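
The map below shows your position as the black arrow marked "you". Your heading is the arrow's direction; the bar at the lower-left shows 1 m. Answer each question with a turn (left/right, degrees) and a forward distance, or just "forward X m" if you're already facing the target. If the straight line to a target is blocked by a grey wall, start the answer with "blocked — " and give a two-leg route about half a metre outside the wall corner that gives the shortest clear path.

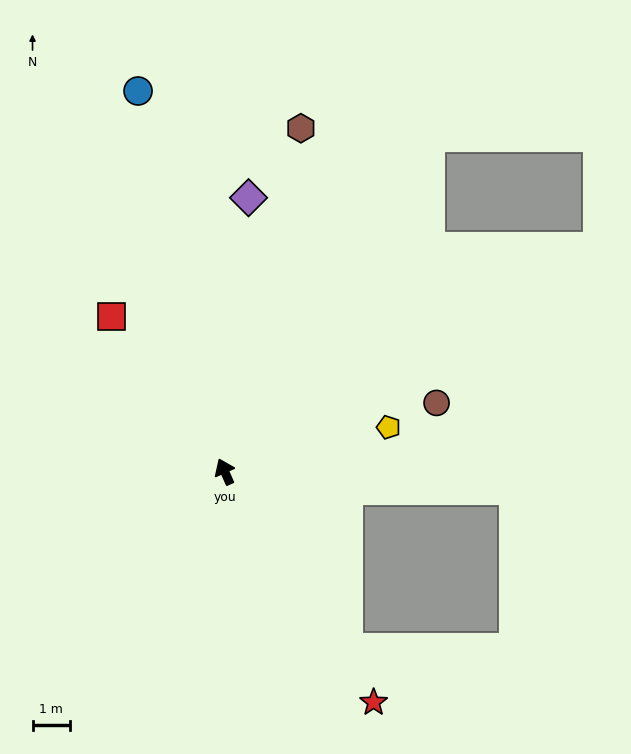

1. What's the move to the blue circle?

turn right 11°, forward 10.3 m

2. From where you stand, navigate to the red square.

turn left 12°, forward 5.1 m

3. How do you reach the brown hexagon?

turn right 36°, forward 9.3 m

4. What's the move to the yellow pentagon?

turn right 99°, forward 4.5 m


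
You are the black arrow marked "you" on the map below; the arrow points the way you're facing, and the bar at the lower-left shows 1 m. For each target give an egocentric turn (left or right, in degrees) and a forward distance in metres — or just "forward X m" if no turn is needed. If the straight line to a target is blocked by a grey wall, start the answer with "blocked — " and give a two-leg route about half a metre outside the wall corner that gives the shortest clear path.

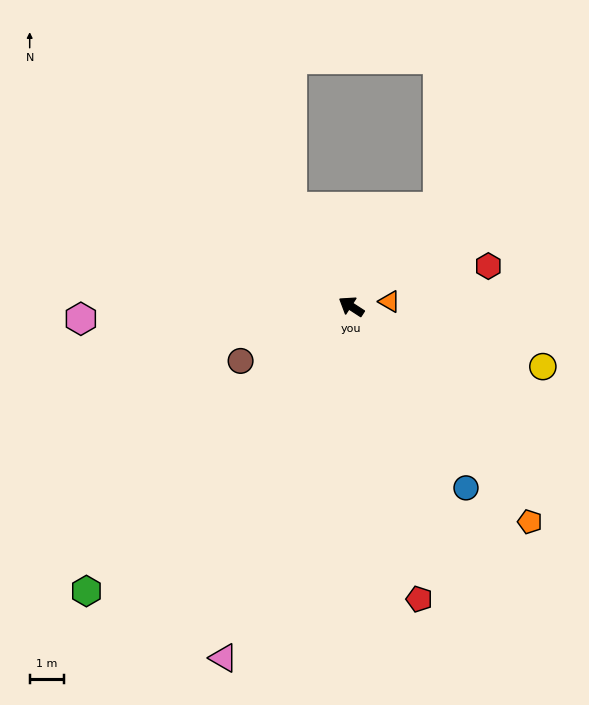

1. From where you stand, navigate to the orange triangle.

turn right 140°, forward 1.1 m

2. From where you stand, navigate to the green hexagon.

turn left 80°, forward 11.2 m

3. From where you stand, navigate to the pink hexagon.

turn left 36°, forward 7.8 m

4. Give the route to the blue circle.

turn left 155°, forward 6.2 m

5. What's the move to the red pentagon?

turn left 136°, forward 8.7 m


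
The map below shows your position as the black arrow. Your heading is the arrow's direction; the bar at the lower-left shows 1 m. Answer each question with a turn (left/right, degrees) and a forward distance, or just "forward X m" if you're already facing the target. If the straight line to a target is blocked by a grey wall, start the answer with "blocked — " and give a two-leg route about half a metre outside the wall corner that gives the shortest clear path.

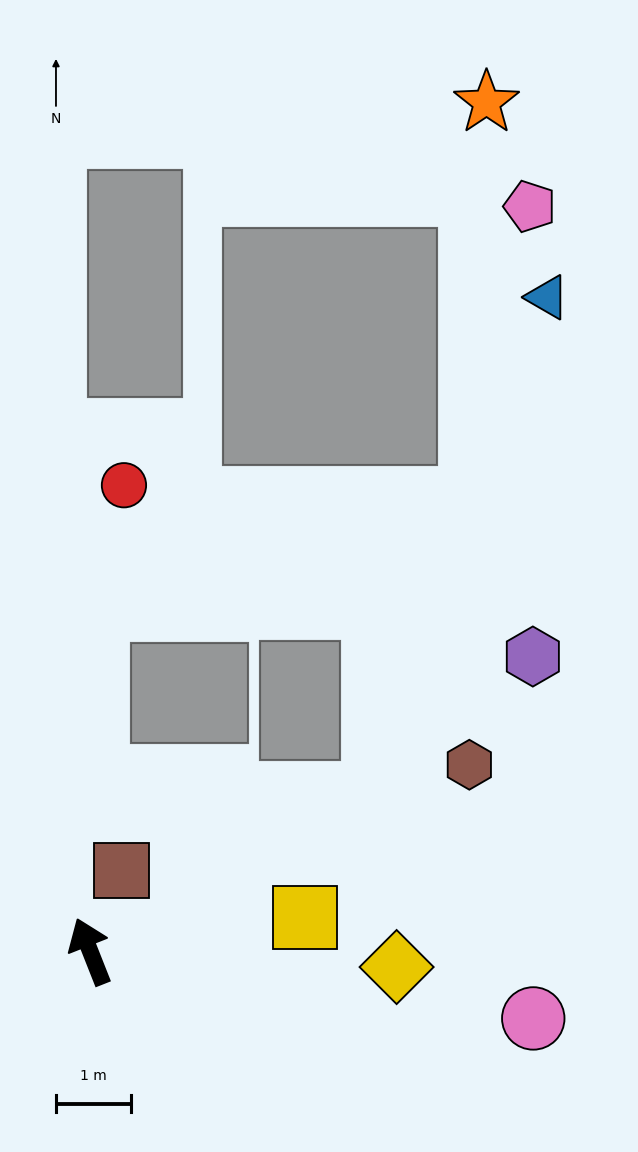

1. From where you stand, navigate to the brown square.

turn right 43°, forward 1.2 m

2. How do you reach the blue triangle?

blocked — turn right 83°, forward 4.3 m, then turn left 42°, forward 7.0 m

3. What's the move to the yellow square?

turn right 103°, forward 2.9 m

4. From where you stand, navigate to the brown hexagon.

turn right 85°, forward 5.6 m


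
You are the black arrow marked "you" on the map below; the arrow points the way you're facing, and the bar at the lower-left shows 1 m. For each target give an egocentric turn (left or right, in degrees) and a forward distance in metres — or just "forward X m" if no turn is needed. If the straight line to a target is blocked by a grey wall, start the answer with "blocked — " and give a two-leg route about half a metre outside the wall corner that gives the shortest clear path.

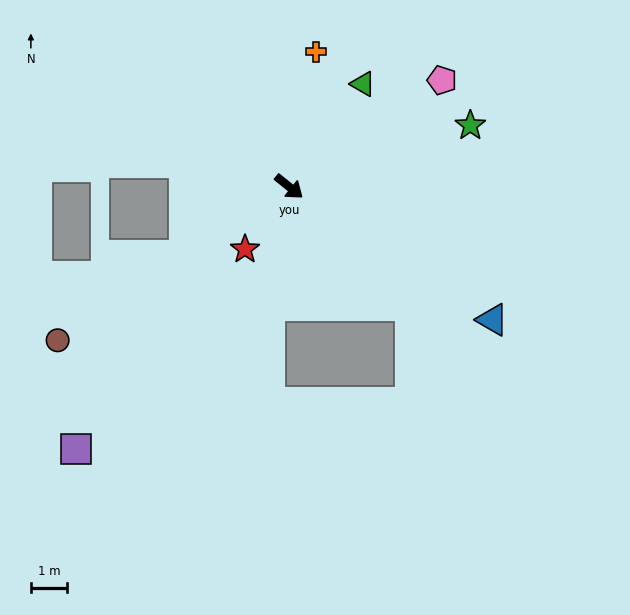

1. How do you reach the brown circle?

turn right 108°, forward 7.7 m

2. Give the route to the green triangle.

turn left 93°, forward 3.5 m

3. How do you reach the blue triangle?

turn left 6°, forward 6.8 m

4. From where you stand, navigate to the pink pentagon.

turn left 74°, forward 5.2 m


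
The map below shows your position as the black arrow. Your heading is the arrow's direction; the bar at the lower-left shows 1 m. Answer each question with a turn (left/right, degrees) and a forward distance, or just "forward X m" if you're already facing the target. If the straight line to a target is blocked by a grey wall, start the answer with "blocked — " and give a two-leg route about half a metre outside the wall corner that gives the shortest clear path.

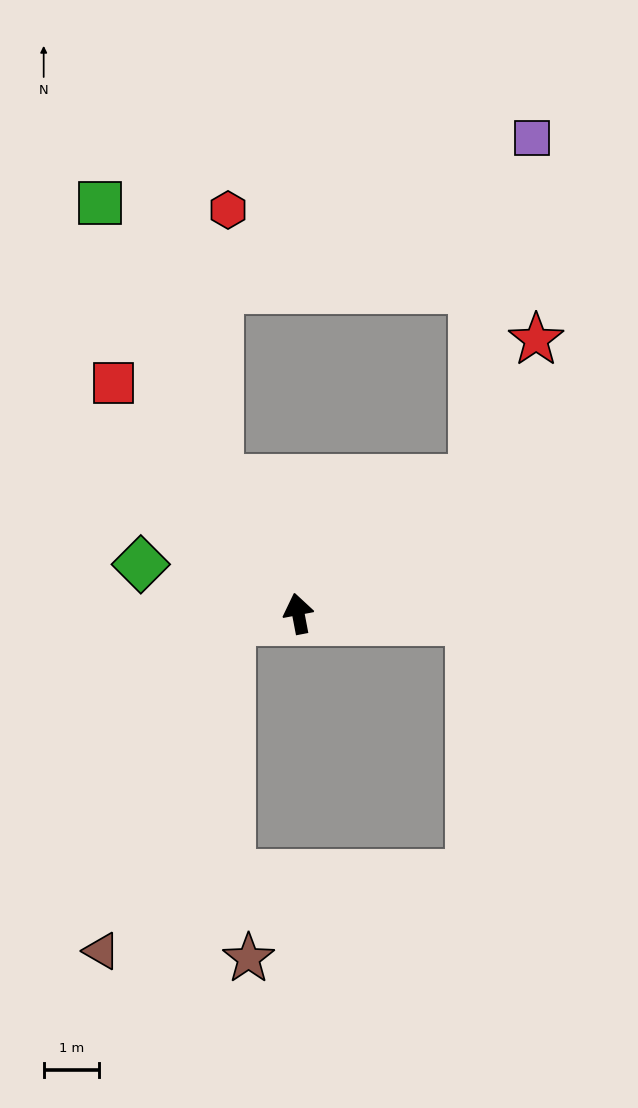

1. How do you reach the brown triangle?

blocked — turn left 86°, forward 1.2 m, then turn left 62°, forward 6.4 m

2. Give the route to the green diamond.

turn left 62°, forward 3.0 m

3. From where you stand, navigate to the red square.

turn left 28°, forward 5.3 m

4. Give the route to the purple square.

blocked — turn right 63°, forward 4.0 m, then turn left 42°, forward 6.2 m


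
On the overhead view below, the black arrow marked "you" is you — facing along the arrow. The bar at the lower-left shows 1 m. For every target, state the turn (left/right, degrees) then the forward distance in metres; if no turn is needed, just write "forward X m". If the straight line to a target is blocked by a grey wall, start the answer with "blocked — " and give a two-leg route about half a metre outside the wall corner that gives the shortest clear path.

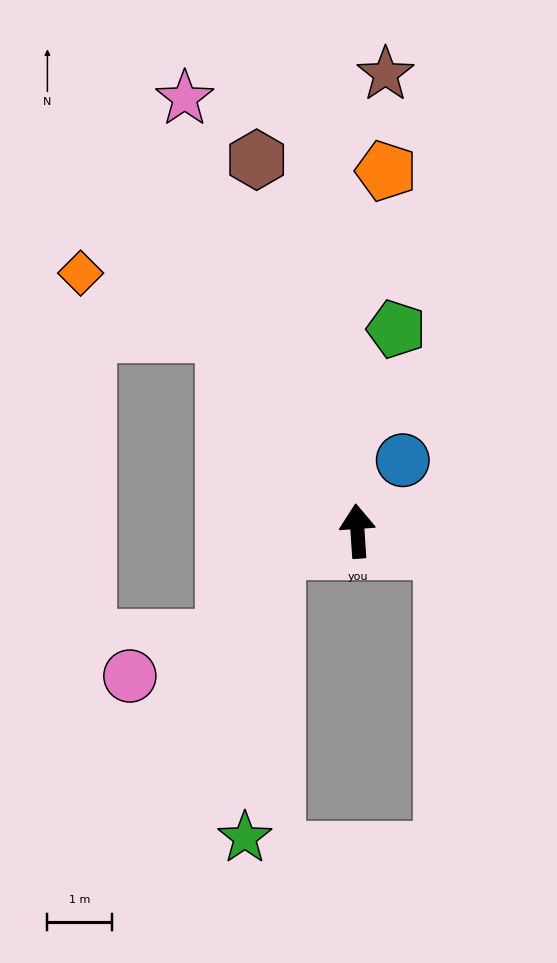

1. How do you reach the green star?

blocked — turn left 101°, forward 1.3 m, then turn left 69°, forward 4.5 m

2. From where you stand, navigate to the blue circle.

turn right 36°, forward 1.3 m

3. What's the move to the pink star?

turn left 18°, forward 7.3 m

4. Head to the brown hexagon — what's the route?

turn left 11°, forward 6.0 m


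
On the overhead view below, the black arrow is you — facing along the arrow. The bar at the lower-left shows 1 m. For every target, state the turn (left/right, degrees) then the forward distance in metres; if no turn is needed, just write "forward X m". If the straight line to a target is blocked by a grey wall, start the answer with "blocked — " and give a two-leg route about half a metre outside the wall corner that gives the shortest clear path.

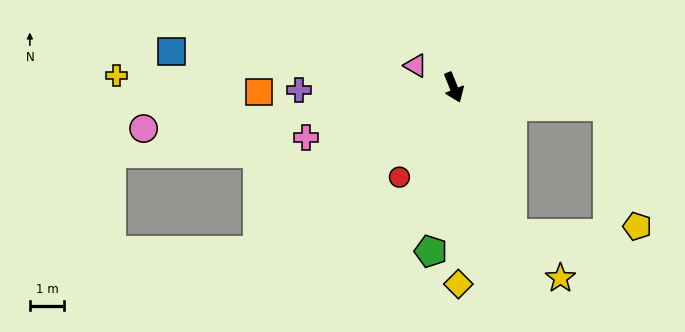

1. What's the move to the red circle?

turn right 53°, forward 3.1 m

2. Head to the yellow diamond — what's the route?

turn right 21°, forward 5.8 m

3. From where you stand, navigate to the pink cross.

turn right 93°, forward 4.6 m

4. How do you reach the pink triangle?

turn right 142°, forward 1.3 m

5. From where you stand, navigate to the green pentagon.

turn right 30°, forward 4.8 m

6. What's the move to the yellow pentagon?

blocked — turn left 61°, forward 4.5 m, then turn right 69°, forward 3.6 m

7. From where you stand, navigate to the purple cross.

turn right 111°, forward 4.5 m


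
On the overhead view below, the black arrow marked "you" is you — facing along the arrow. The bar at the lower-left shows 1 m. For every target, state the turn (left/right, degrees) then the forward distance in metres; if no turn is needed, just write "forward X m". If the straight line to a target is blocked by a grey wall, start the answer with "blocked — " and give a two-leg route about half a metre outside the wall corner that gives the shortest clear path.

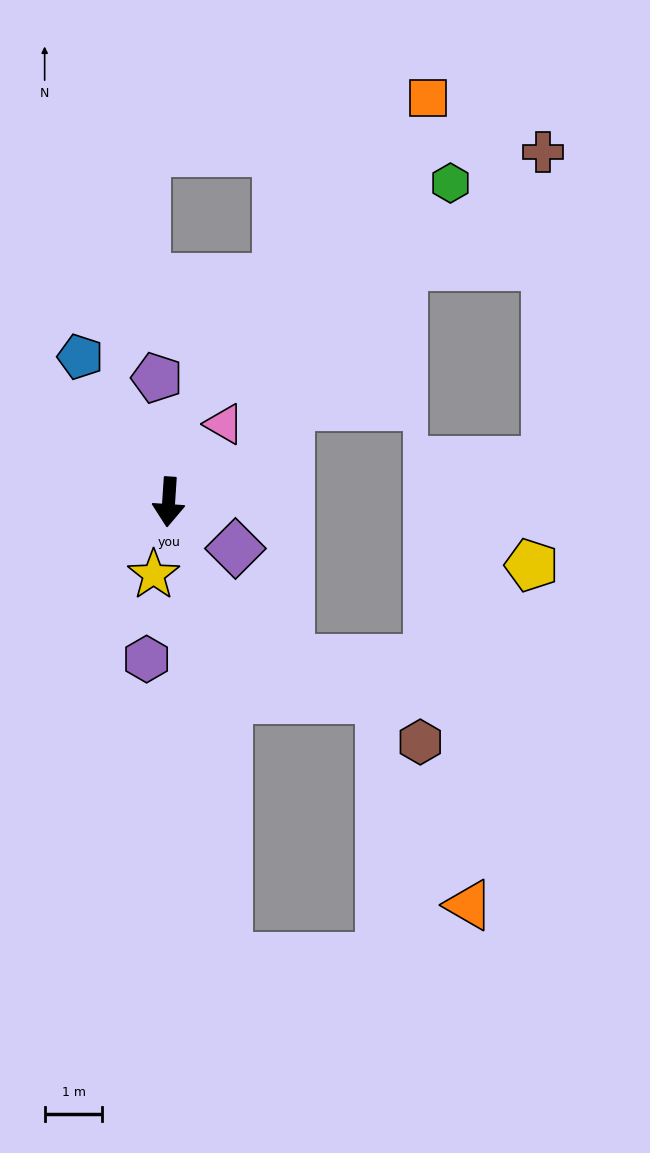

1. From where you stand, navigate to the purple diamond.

turn left 59°, forward 1.4 m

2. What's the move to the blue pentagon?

turn right 145°, forward 2.9 m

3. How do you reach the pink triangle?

turn left 148°, forward 1.7 m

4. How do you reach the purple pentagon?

turn right 171°, forward 2.2 m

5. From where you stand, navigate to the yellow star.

turn right 8°, forward 1.3 m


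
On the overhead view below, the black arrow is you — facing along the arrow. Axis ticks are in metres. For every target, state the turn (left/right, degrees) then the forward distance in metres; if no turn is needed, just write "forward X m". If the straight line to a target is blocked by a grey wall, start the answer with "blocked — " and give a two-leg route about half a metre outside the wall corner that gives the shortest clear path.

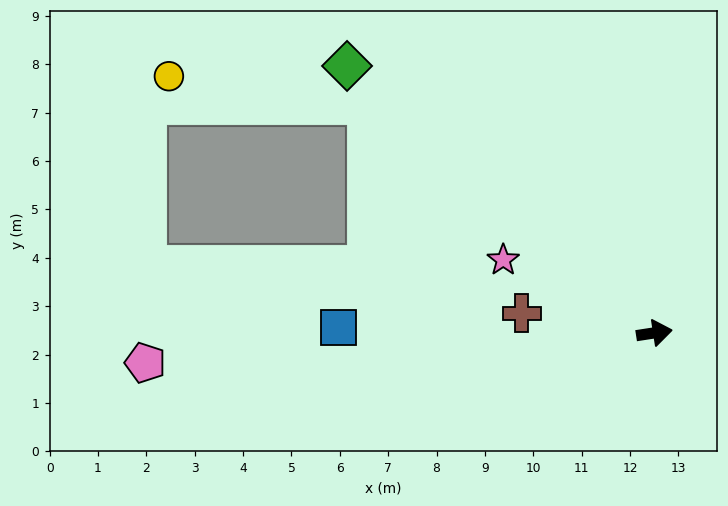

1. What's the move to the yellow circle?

blocked — turn left 133°, forward 7.6 m, then turn left 30°, forward 4.2 m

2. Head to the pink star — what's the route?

turn left 145°, forward 3.5 m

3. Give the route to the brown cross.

turn left 163°, forward 2.8 m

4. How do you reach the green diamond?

turn left 130°, forward 8.4 m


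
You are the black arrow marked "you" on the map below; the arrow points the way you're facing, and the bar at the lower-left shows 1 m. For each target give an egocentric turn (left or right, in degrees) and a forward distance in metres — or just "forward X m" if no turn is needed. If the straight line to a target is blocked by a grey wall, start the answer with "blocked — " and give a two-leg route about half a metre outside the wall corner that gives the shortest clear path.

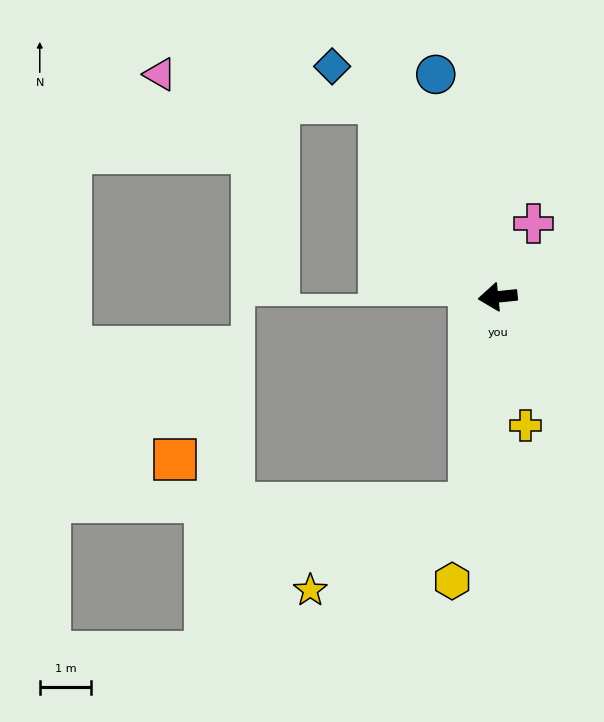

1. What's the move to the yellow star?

blocked — turn left 77°, forward 4.1 m, then turn right 55°, forward 3.5 m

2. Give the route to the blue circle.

turn right 80°, forward 4.5 m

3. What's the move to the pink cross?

turn right 122°, forward 1.6 m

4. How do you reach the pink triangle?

blocked — turn right 65°, forward 4.4 m, then turn left 52°, forward 4.3 m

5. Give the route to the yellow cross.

turn left 96°, forward 2.6 m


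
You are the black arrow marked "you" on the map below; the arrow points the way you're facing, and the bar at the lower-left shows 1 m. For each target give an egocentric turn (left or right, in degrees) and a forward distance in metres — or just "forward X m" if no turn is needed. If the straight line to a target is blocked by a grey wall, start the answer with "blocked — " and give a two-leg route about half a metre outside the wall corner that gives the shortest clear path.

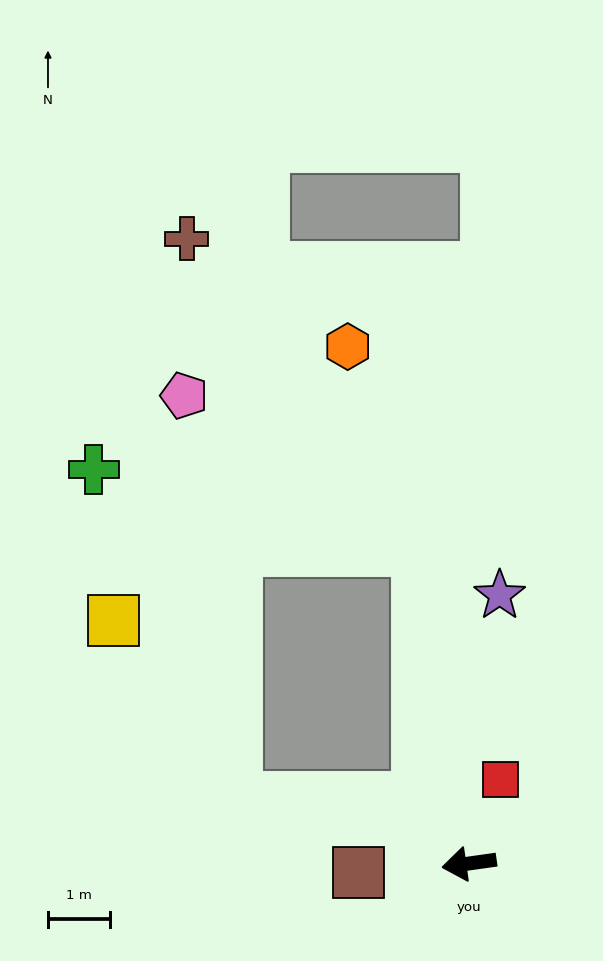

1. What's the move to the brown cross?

blocked — turn right 89°, forward 5.1 m, then turn left 28°, forward 6.2 m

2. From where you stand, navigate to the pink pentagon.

blocked — turn right 89°, forward 5.1 m, then turn left 47°, forward 4.5 m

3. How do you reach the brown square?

turn right 4°, forward 1.8 m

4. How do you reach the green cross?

blocked — turn right 89°, forward 5.1 m, then turn left 67°, forward 5.4 m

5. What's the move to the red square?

turn right 119°, forward 1.4 m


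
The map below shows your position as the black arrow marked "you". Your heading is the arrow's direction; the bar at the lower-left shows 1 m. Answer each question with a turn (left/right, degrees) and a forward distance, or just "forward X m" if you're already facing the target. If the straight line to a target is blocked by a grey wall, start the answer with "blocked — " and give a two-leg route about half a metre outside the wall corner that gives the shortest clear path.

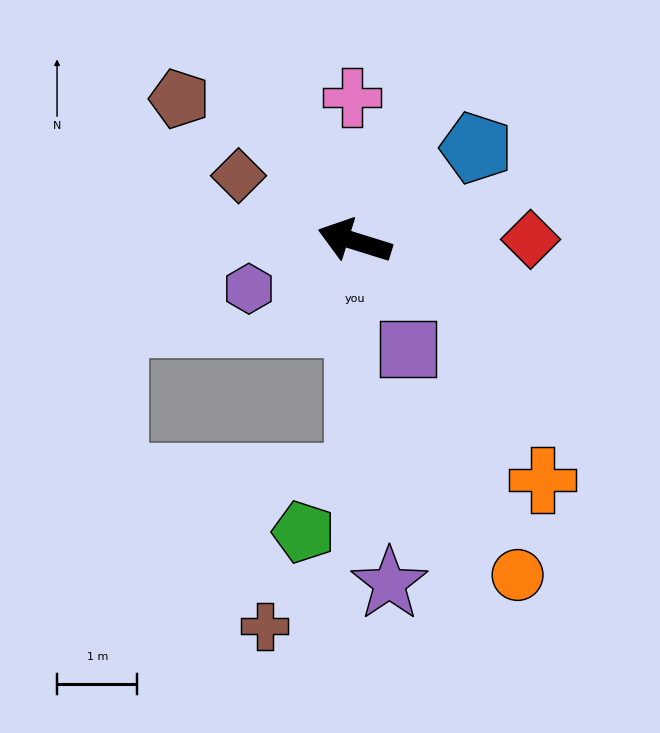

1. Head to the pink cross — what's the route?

turn right 72°, forward 1.8 m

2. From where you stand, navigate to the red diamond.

turn right 162°, forward 2.2 m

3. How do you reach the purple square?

turn left 134°, forward 1.5 m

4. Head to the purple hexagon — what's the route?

turn left 41°, forward 1.4 m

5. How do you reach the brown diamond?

turn right 12°, forward 1.7 m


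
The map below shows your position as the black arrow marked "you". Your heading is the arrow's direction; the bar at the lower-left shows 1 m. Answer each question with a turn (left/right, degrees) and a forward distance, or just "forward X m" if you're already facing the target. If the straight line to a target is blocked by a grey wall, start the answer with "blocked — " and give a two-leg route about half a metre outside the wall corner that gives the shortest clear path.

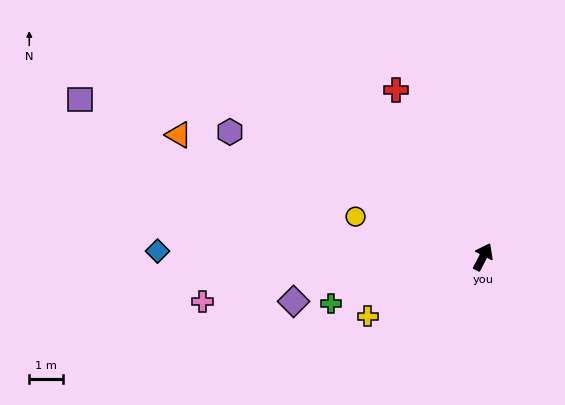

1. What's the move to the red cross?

turn left 55°, forward 5.6 m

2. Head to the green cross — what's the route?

turn left 134°, forward 4.7 m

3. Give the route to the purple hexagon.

turn left 91°, forward 8.4 m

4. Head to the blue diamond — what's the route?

turn left 116°, forward 9.7 m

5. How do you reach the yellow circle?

turn left 100°, forward 4.0 m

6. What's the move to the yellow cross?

turn left 145°, forward 3.9 m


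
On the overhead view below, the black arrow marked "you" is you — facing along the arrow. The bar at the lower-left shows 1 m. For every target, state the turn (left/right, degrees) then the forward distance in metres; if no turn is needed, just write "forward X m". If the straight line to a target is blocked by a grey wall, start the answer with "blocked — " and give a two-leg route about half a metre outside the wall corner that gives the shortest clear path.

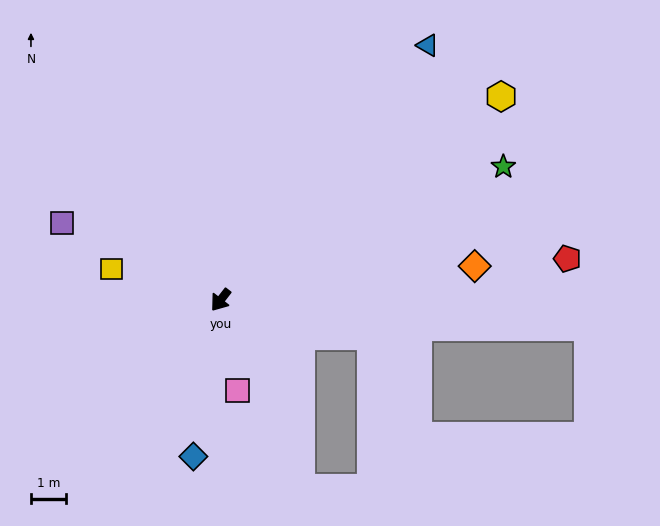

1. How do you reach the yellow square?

turn right 68°, forward 3.2 m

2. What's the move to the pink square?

turn left 49°, forward 2.6 m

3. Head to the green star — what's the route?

turn left 153°, forward 8.8 m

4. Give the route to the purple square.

turn right 78°, forward 5.0 m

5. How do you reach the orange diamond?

turn left 135°, forward 7.2 m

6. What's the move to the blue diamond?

turn left 28°, forward 4.5 m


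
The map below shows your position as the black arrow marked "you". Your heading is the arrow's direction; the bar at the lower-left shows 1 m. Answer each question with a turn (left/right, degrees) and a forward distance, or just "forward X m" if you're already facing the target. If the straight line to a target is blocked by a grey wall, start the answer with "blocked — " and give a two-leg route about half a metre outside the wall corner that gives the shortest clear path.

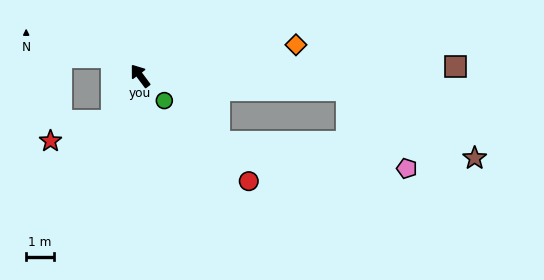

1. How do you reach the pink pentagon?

blocked — turn right 130°, forward 7.5 m, then turn right 50°, forward 3.6 m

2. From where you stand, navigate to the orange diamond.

turn right 115°, forward 5.8 m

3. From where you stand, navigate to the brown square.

turn right 125°, forward 11.5 m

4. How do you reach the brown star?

blocked — turn right 130°, forward 7.5 m, then turn right 25°, forward 5.3 m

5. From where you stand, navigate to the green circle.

turn right 172°, forward 1.3 m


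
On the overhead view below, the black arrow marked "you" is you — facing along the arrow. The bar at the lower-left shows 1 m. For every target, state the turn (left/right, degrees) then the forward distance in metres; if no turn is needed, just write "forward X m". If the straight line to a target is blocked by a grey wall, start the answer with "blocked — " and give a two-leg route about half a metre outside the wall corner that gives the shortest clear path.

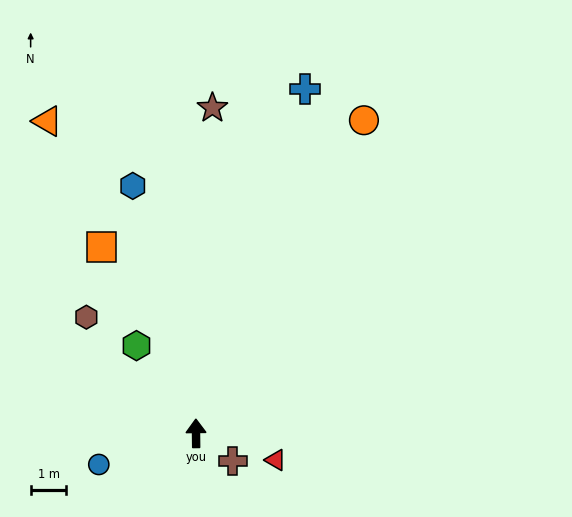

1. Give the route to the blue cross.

turn right 18°, forward 10.1 m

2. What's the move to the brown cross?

turn right 127°, forward 1.3 m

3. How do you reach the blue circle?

turn left 107°, forward 2.9 m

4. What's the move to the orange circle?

turn right 29°, forward 9.9 m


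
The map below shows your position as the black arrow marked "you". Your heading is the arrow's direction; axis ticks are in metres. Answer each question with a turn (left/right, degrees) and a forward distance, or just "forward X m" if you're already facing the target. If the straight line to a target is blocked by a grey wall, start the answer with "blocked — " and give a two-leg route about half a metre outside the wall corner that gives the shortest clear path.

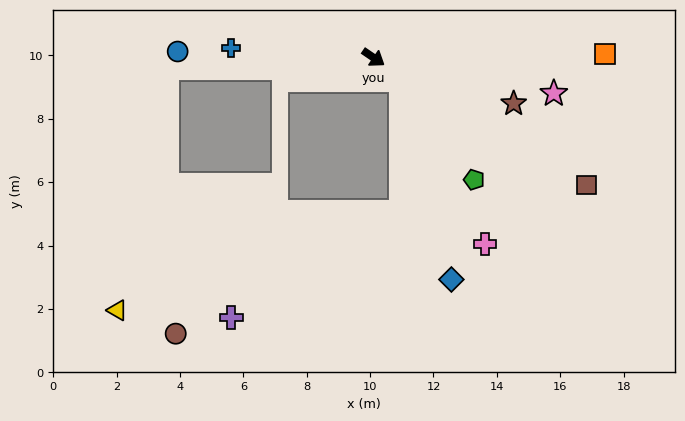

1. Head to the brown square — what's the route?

turn left 3°, forward 7.8 m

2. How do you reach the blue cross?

turn right 150°, forward 4.5 m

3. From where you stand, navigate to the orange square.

turn left 35°, forward 7.3 m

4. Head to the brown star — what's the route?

turn left 16°, forward 4.7 m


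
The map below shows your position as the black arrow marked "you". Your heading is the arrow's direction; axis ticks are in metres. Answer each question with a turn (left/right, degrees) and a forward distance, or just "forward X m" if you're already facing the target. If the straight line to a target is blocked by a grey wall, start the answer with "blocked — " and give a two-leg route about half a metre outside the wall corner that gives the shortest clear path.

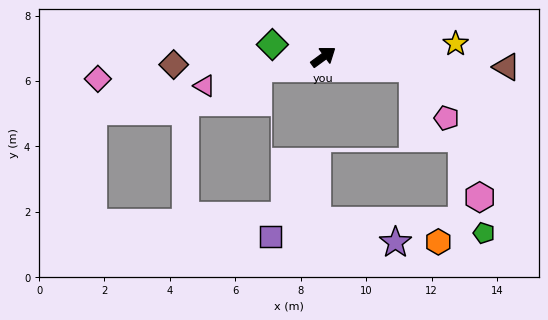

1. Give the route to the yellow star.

turn right 31°, forward 4.1 m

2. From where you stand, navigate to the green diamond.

turn left 130°, forward 1.6 m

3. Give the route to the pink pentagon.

blocked — turn right 43°, forward 2.8 m, then turn right 49°, forward 1.8 m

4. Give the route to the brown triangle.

turn right 39°, forward 5.6 m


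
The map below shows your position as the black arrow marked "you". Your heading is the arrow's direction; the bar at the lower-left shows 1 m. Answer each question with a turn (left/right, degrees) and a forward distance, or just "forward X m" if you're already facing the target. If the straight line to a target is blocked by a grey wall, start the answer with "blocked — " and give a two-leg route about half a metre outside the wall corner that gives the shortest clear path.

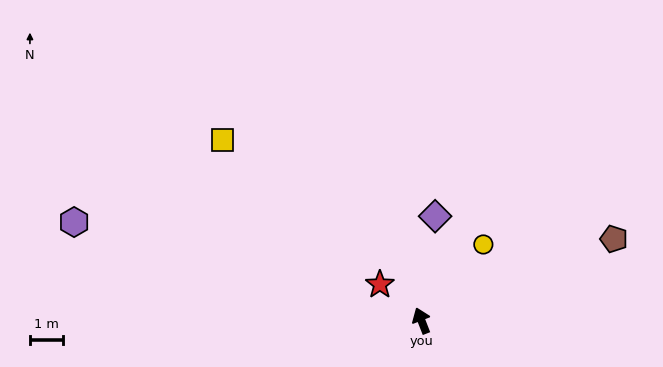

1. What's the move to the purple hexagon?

turn left 53°, forward 11.0 m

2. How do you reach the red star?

turn left 28°, forward 1.7 m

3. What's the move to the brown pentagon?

turn right 88°, forward 6.4 m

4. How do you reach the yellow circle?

turn right 60°, forward 3.0 m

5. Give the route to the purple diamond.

turn right 29°, forward 3.2 m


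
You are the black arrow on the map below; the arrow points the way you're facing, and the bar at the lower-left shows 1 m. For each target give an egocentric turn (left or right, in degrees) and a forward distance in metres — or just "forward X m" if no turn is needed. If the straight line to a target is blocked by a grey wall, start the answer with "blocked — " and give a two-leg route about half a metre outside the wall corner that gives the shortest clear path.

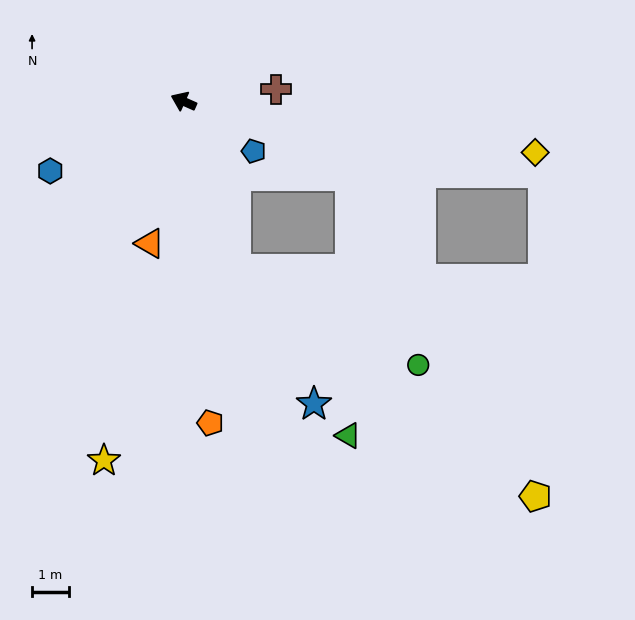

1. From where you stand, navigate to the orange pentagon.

turn left 119°, forward 8.8 m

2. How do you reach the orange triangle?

turn left 101°, forward 4.0 m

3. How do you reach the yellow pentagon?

blocked — turn left 131°, forward 4.8 m, then turn left 36°, forward 10.2 m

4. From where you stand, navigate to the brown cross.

turn right 149°, forward 2.5 m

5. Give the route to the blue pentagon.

turn left 169°, forward 2.3 m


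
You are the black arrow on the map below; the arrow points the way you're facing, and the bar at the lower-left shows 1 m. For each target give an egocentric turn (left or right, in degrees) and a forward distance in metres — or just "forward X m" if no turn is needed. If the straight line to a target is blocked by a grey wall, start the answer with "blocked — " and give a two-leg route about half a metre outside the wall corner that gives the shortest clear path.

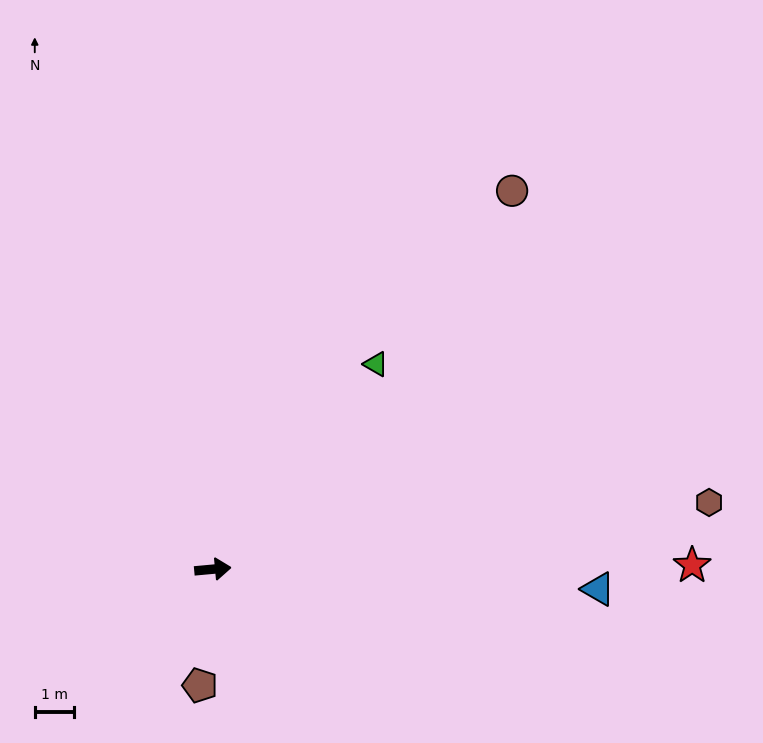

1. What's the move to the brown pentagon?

turn right 102°, forward 3.0 m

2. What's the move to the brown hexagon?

turn left 2°, forward 12.7 m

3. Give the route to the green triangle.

turn left 46°, forward 6.7 m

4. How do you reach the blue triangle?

turn right 8°, forward 9.8 m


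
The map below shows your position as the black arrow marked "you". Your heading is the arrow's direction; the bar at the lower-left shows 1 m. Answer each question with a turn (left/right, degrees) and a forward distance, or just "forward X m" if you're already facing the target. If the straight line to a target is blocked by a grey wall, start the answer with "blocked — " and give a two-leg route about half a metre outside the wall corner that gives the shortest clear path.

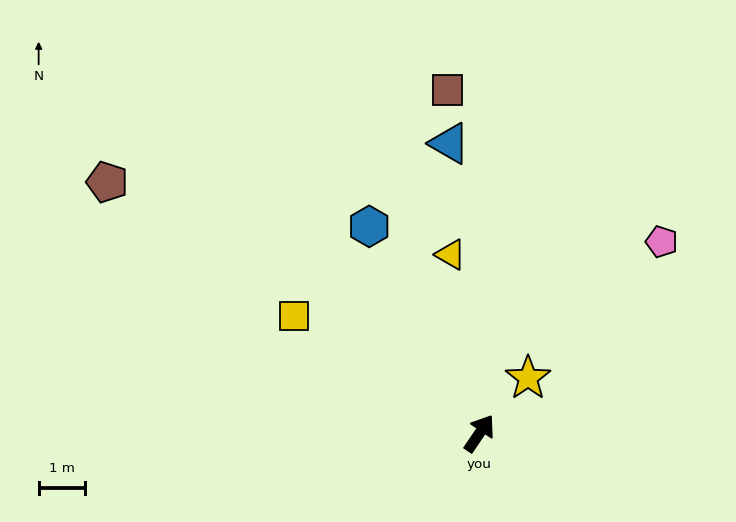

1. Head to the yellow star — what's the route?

turn right 7°, forward 1.6 m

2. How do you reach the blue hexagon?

turn left 62°, forward 5.0 m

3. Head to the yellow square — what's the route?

turn left 92°, forward 4.7 m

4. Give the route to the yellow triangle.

turn left 43°, forward 3.9 m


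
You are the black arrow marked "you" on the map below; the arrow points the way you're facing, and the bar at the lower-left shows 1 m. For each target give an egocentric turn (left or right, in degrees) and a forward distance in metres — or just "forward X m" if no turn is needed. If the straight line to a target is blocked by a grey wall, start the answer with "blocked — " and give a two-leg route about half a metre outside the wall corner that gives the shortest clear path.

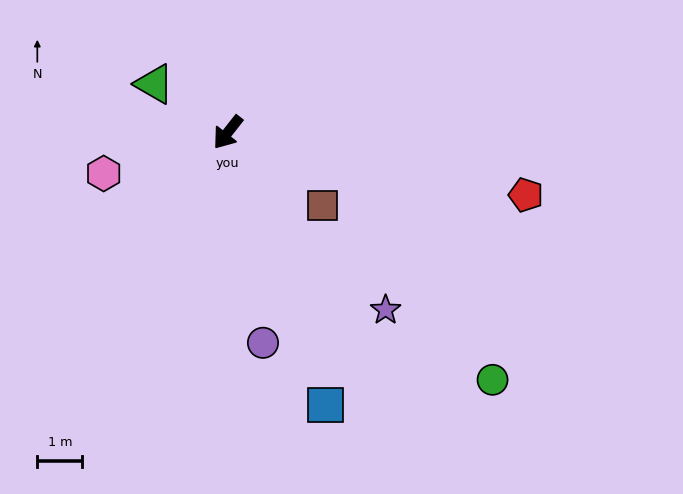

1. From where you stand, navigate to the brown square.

turn left 91°, forward 2.6 m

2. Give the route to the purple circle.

turn left 48°, forward 4.7 m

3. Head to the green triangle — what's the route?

turn right 85°, forward 1.9 m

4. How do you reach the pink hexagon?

turn right 34°, forward 2.9 m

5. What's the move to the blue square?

turn left 58°, forward 6.4 m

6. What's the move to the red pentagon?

turn left 116°, forward 6.7 m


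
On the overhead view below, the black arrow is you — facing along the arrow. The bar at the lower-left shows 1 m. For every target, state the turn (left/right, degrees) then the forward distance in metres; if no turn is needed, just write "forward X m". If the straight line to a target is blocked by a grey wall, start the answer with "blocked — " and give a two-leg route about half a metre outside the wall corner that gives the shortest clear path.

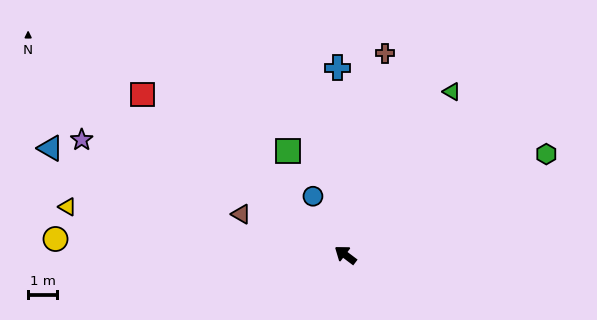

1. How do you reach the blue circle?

turn right 24°, forward 2.3 m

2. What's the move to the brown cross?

turn right 64°, forward 7.1 m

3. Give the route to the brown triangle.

turn left 16°, forward 3.9 m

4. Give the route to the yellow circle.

turn left 34°, forward 10.0 m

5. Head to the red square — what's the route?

forward 9.0 m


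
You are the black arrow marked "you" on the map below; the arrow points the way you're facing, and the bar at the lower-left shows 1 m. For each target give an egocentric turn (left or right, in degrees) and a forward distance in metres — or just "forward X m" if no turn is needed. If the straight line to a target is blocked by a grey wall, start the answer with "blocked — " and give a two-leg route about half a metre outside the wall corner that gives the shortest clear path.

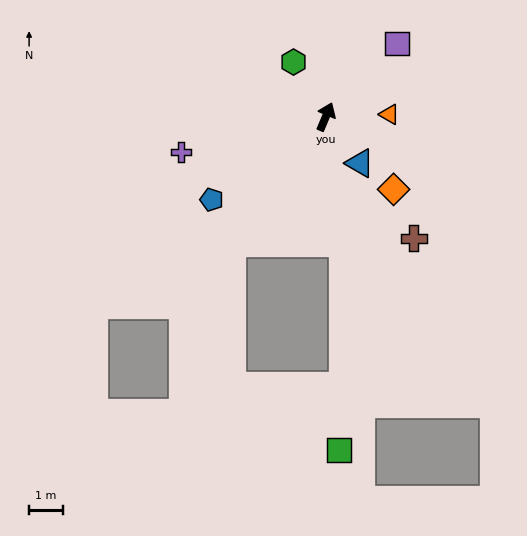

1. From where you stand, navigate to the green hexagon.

turn left 53°, forward 1.9 m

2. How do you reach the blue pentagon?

turn left 149°, forward 4.2 m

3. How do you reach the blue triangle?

turn right 121°, forward 1.7 m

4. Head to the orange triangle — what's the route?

turn right 65°, forward 1.9 m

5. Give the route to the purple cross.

turn left 126°, forward 4.4 m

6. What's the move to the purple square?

turn right 21°, forward 3.0 m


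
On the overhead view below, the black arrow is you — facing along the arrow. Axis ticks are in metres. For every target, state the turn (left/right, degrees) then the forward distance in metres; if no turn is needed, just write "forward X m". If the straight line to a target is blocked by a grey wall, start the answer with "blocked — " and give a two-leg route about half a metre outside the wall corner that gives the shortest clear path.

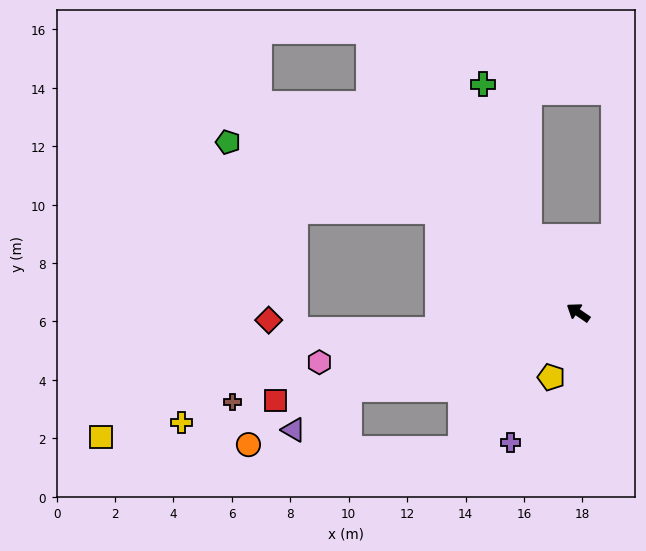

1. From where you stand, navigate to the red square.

turn left 51°, forward 10.8 m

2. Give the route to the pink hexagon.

turn left 45°, forward 9.0 m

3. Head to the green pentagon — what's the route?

blocked — forward 5.9 m, then turn left 16°, forward 7.6 m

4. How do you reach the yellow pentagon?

turn left 102°, forward 2.4 m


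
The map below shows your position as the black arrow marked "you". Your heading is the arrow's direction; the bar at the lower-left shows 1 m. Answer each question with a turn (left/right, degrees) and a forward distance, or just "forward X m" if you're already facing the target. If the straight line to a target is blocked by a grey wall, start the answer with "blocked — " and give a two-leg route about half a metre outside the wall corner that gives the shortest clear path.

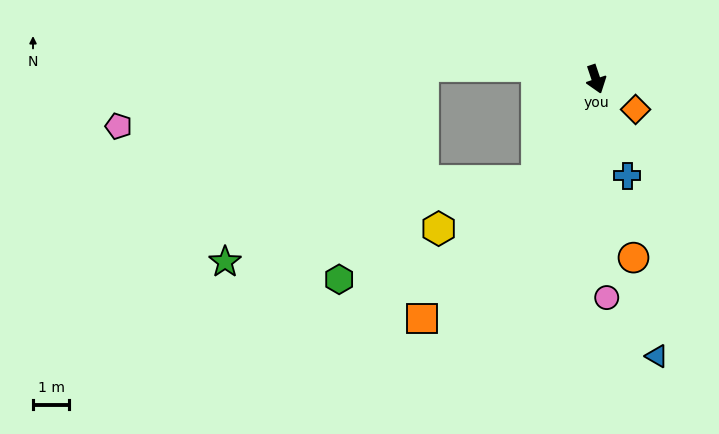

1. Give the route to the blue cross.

forward 2.8 m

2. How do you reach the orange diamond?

turn left 34°, forward 1.4 m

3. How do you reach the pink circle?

turn right 16°, forward 6.0 m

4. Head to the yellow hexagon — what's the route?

blocked — turn right 49°, forward 3.2 m, then turn right 33°, forward 3.0 m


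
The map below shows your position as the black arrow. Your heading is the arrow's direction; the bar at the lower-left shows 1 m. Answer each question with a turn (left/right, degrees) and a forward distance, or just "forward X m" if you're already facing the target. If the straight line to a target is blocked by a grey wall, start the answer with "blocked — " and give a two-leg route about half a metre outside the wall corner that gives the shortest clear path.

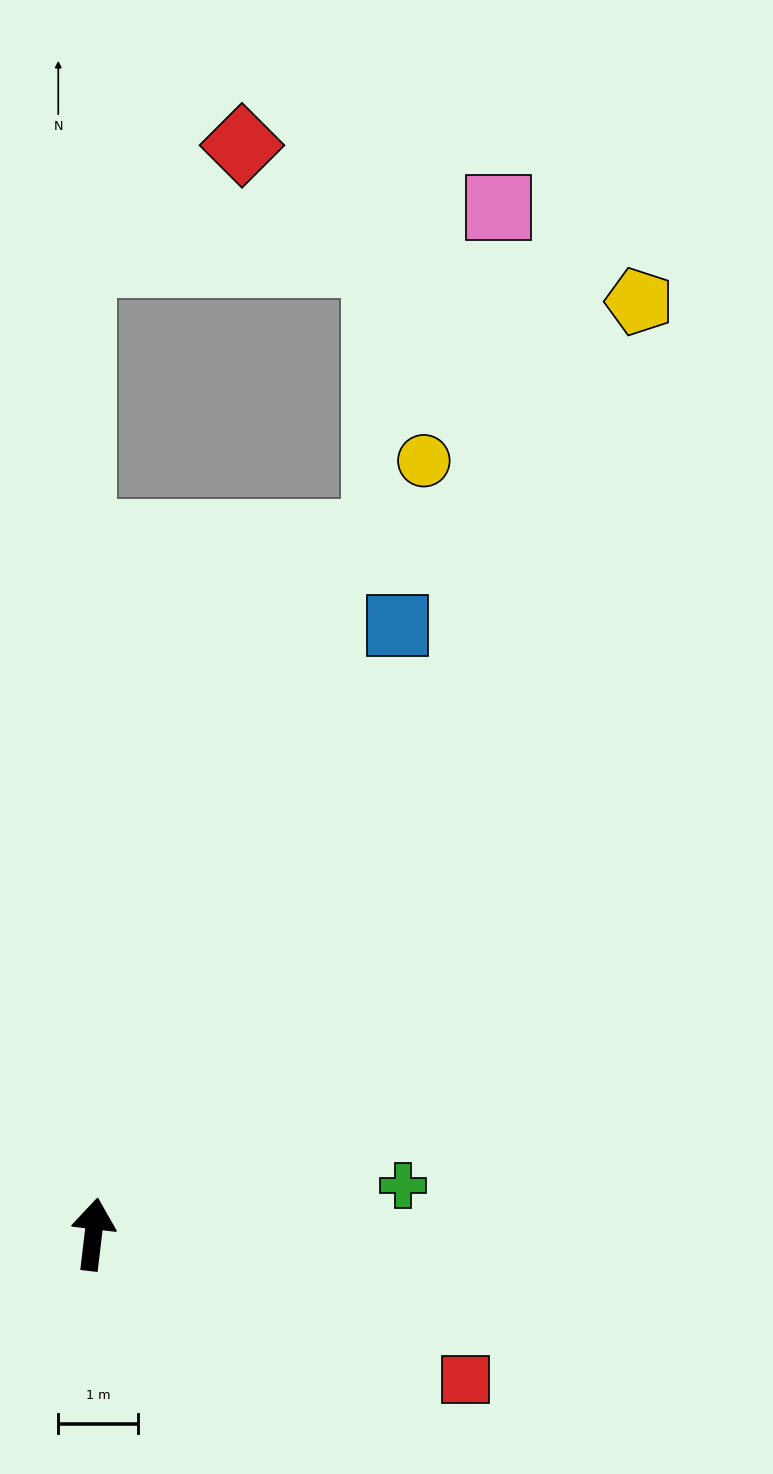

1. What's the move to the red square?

turn right 105°, forward 5.0 m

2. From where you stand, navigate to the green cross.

turn right 74°, forward 3.9 m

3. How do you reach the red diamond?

blocked — turn left 7°, forward 12.1 m, then turn right 54°, forward 2.5 m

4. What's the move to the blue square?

turn right 20°, forward 8.5 m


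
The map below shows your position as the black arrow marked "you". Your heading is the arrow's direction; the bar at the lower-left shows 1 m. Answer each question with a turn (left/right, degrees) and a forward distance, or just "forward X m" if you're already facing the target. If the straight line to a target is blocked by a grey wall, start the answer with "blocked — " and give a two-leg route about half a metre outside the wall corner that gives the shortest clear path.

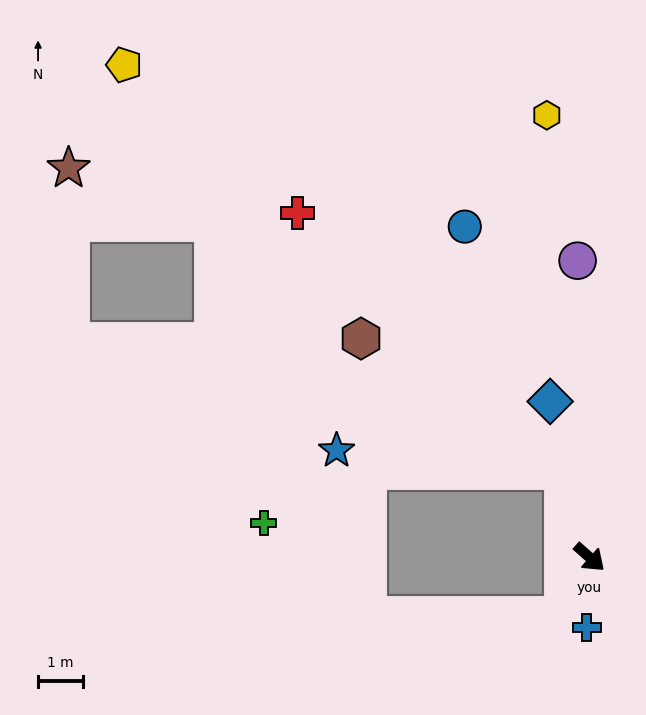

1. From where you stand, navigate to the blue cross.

turn right 51°, forward 1.6 m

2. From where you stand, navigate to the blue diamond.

turn left 146°, forward 3.6 m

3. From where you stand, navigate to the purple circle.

turn left 134°, forward 6.6 m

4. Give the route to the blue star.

blocked — turn left 149°, forward 2.0 m, then turn left 67°, forward 5.1 m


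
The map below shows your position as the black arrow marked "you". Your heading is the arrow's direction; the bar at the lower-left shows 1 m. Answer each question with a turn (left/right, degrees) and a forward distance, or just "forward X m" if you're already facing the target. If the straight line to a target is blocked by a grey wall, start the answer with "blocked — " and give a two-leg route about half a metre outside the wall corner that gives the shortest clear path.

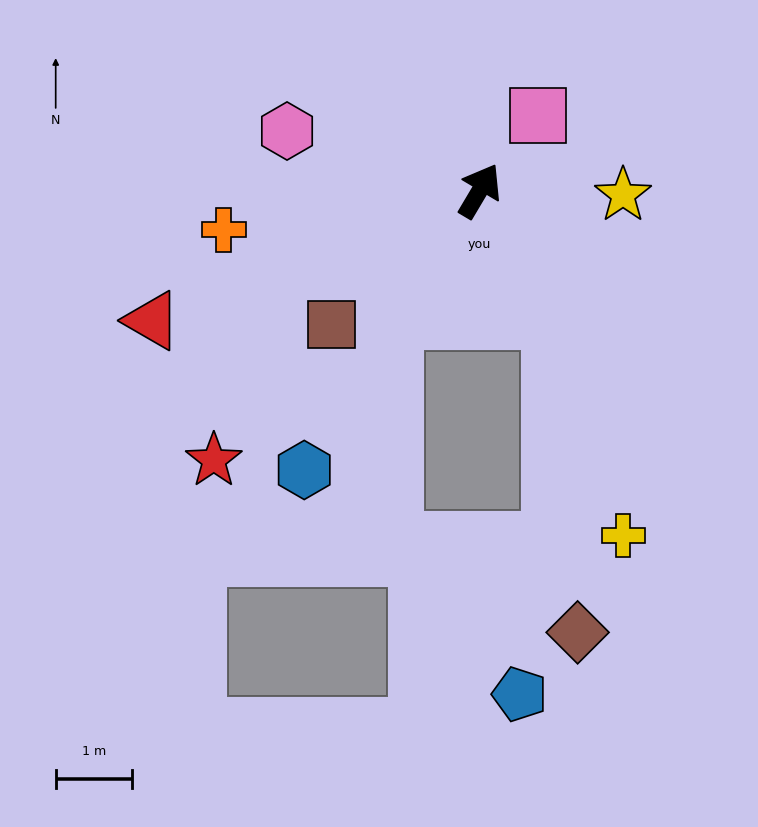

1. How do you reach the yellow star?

turn right 61°, forward 1.9 m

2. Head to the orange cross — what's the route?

turn left 129°, forward 3.4 m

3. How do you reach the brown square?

turn left 163°, forward 2.6 m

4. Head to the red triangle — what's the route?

turn left 142°, forward 4.6 m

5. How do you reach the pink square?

turn right 7°, forward 1.3 m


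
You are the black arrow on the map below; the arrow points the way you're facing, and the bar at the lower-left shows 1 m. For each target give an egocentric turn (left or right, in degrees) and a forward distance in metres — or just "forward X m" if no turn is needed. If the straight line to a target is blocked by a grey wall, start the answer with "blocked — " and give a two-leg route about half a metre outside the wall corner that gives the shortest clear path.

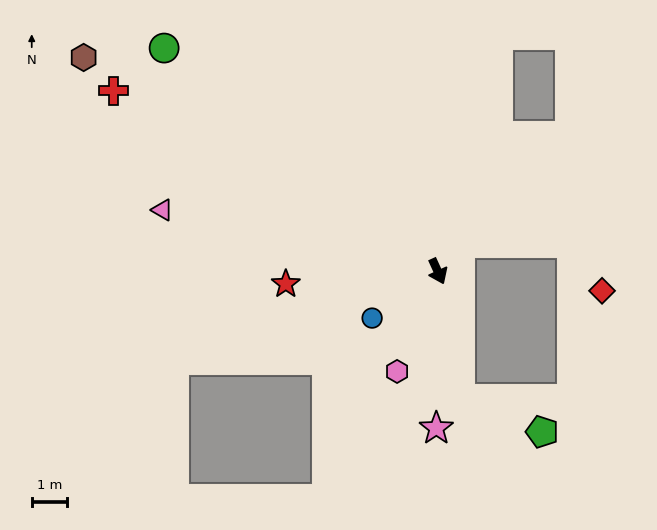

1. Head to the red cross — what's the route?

turn right 144°, forward 10.5 m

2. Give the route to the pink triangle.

turn right 127°, forward 8.0 m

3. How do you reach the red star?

turn right 110°, forward 4.3 m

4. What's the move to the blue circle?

turn right 79°, forward 2.3 m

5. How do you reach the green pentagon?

blocked — turn right 15°, forward 3.7 m, then turn left 59°, forward 2.5 m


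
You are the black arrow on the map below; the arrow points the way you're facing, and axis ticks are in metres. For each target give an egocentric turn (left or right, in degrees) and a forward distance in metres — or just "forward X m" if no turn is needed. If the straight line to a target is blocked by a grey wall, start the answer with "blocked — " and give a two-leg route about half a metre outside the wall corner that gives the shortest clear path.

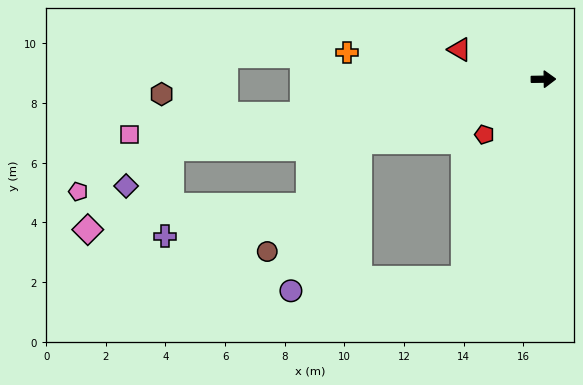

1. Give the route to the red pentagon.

turn right 138°, forward 2.7 m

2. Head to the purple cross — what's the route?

blocked — turn right 170°, forward 12.7 m, then turn left 75°, forward 2.9 m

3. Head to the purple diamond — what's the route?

blocked — turn right 170°, forward 12.7 m, then turn left 28°, forward 2.0 m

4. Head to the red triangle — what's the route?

turn left 160°, forward 3.0 m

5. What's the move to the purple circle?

blocked — turn right 162°, forward 6.5 m, then turn left 46°, forward 5.5 m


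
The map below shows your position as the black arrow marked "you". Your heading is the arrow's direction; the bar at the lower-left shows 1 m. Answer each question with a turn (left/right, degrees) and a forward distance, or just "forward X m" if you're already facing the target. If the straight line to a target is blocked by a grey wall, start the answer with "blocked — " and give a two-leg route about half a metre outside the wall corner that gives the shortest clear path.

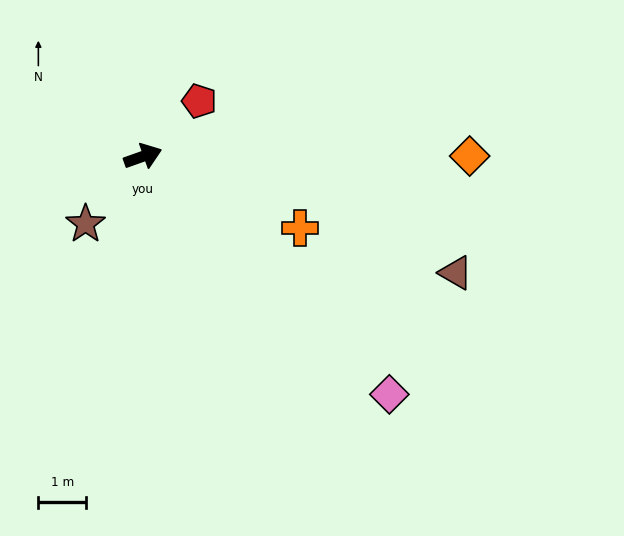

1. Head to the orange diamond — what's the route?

turn right 20°, forward 6.8 m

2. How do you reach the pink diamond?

turn right 64°, forward 7.2 m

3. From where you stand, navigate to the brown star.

turn right 150°, forward 1.9 m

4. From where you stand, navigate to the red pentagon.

turn left 25°, forward 1.6 m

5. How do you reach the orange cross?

turn right 44°, forward 3.6 m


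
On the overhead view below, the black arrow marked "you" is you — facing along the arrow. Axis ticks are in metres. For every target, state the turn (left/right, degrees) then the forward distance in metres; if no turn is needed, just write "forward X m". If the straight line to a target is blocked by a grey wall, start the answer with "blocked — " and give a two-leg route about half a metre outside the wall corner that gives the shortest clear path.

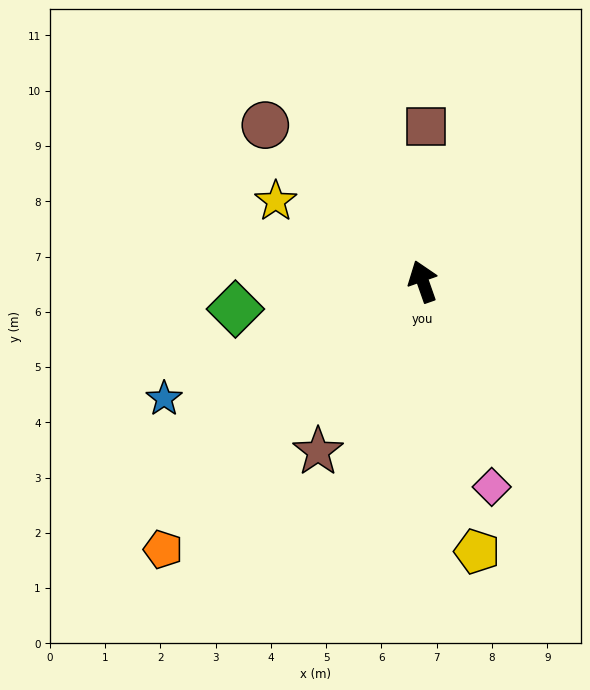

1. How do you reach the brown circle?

turn left 26°, forward 4.0 m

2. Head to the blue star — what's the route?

turn left 95°, forward 5.1 m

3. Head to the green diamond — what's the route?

turn left 79°, forward 3.4 m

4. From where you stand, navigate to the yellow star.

turn left 42°, forward 3.0 m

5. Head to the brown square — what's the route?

turn right 21°, forward 2.8 m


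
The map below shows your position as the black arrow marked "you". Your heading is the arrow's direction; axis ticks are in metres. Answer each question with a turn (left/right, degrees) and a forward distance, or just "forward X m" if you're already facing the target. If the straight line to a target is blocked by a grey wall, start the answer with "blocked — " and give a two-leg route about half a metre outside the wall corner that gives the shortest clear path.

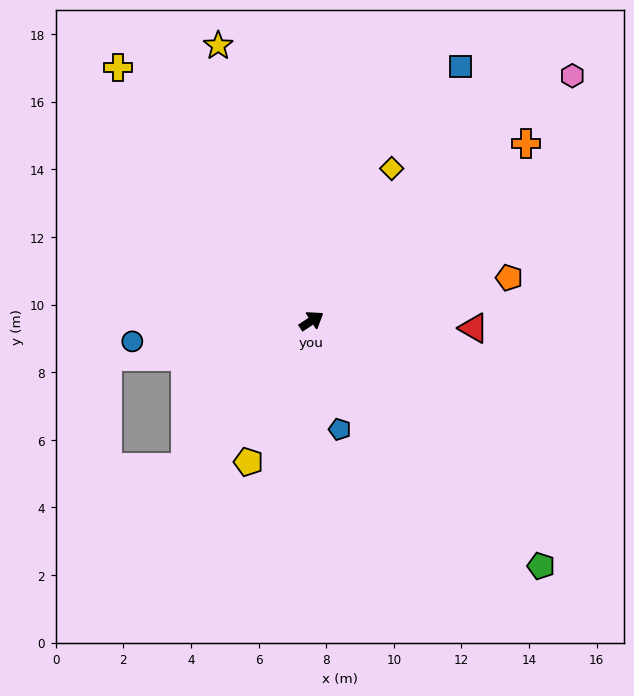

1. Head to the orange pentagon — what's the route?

turn right 21°, forward 6.0 m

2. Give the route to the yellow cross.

turn left 94°, forward 9.4 m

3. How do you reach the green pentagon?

turn right 80°, forward 9.9 m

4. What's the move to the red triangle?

turn right 36°, forward 4.8 m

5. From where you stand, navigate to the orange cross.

turn left 6°, forward 8.2 m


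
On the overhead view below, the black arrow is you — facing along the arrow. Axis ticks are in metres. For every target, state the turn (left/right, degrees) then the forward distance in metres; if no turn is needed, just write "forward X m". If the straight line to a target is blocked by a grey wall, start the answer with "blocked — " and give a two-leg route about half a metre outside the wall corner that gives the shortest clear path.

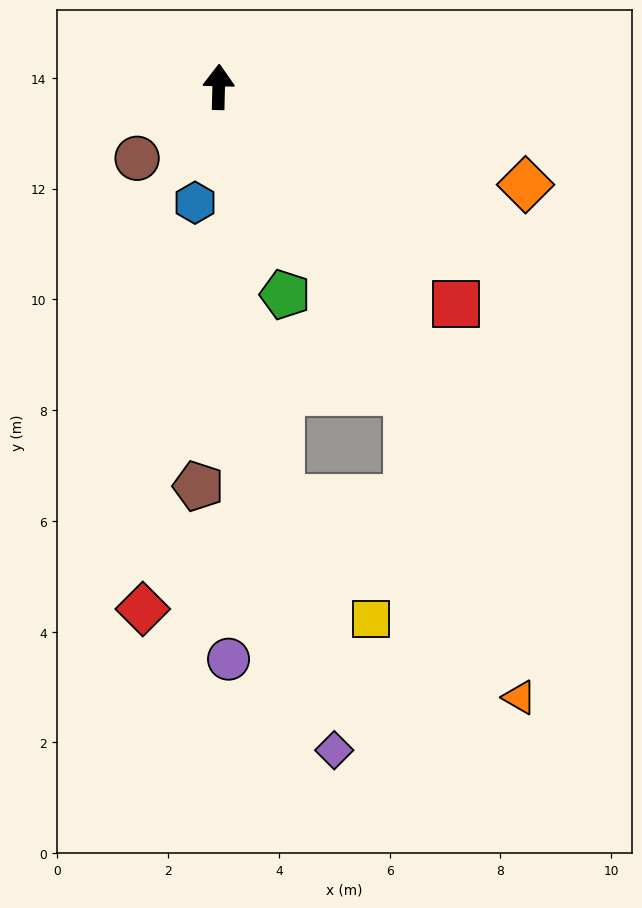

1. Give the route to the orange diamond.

turn right 106°, forward 5.8 m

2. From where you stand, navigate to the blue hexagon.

turn left 170°, forward 2.1 m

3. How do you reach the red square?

turn right 131°, forward 5.8 m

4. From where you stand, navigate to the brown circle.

turn left 133°, forward 2.0 m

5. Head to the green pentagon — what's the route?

turn right 161°, forward 3.9 m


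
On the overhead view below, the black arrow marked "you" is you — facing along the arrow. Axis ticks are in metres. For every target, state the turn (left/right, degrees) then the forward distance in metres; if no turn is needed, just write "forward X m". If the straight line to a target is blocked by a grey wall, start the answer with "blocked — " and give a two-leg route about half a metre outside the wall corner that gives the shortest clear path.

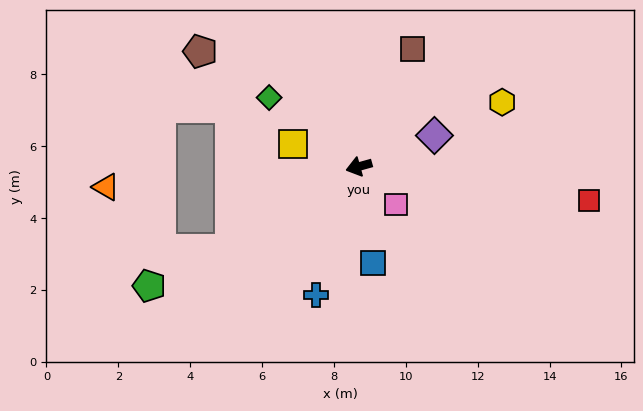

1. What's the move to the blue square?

turn left 83°, forward 2.7 m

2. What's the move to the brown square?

turn right 130°, forward 3.6 m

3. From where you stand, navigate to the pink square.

turn left 119°, forward 1.5 m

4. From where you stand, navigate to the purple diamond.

turn right 173°, forward 2.3 m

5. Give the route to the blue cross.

turn left 56°, forward 3.8 m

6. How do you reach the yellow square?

turn right 34°, forward 1.9 m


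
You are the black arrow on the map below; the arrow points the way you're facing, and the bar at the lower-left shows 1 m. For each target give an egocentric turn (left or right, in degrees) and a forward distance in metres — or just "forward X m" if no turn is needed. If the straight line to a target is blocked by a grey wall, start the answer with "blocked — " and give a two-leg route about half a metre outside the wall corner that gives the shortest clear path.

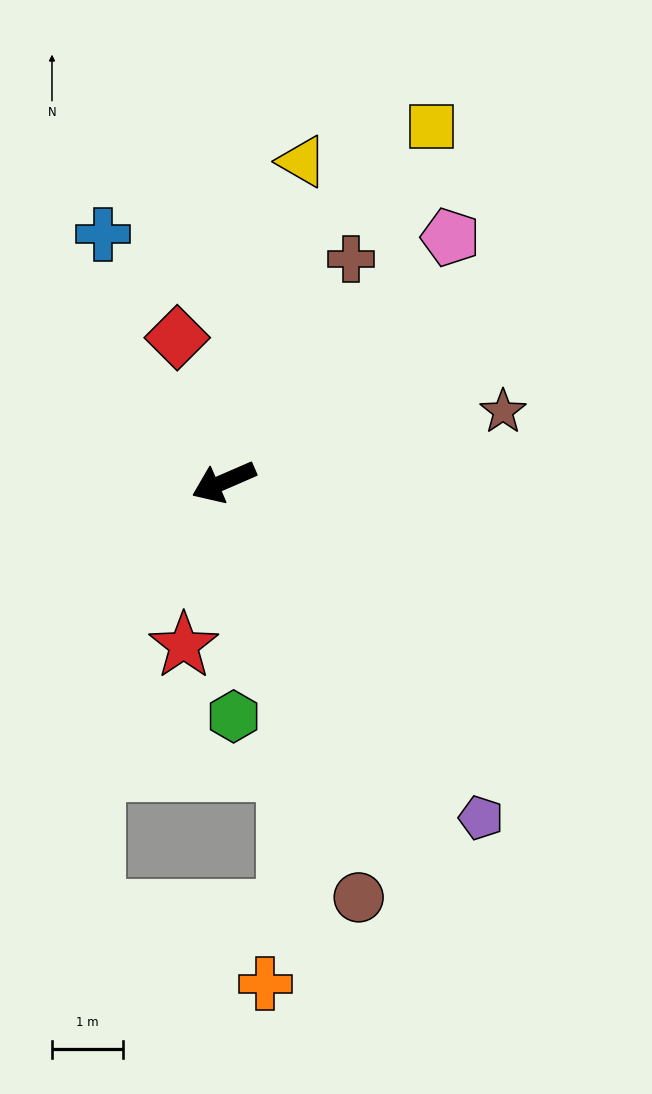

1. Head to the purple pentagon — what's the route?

turn left 104°, forward 5.9 m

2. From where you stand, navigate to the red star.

turn left 53°, forward 2.4 m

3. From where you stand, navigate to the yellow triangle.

turn right 127°, forward 4.6 m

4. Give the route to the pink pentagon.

turn right 156°, forward 4.7 m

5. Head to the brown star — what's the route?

turn left 171°, forward 4.0 m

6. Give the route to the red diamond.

turn right 96°, forward 2.1 m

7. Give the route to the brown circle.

turn left 85°, forward 6.1 m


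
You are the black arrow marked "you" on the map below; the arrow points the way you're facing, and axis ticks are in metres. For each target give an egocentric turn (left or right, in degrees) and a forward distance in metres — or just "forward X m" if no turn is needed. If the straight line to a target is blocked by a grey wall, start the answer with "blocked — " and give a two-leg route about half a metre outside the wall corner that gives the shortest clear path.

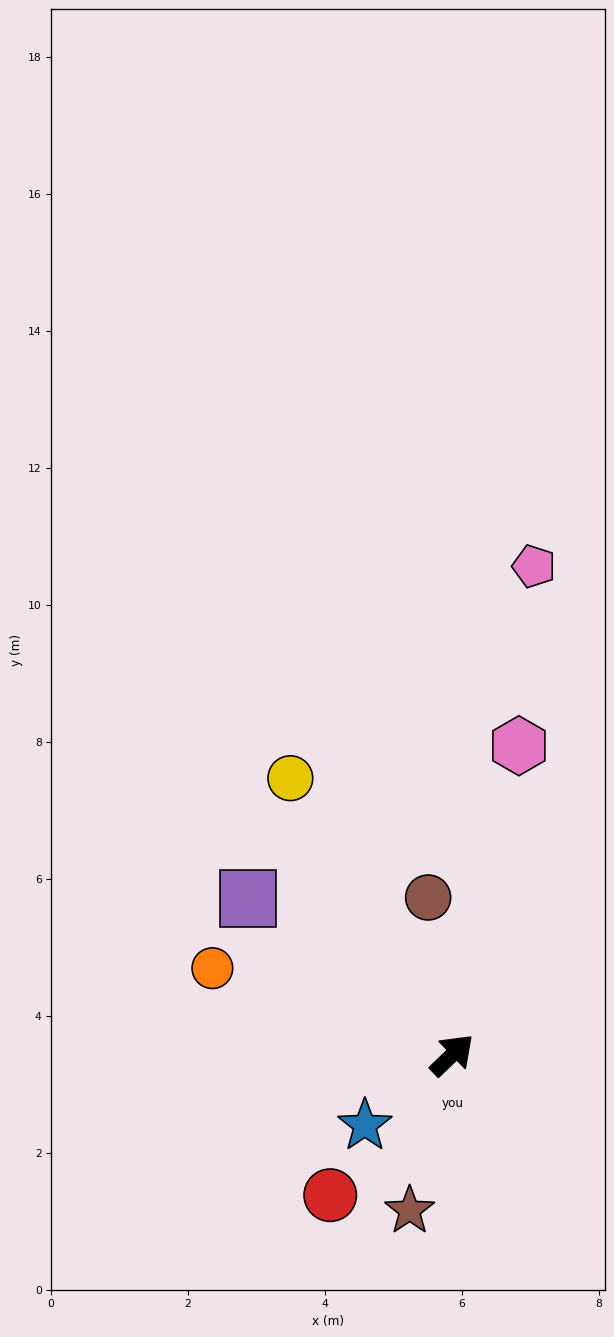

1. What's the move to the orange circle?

turn left 116°, forward 3.7 m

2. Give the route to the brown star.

turn right 149°, forward 2.4 m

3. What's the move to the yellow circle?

turn left 77°, forward 4.7 m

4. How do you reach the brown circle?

turn left 55°, forward 2.3 m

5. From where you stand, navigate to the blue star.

turn left 175°, forward 1.6 m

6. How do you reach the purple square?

turn left 99°, forward 3.8 m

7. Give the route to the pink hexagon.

turn left 34°, forward 4.6 m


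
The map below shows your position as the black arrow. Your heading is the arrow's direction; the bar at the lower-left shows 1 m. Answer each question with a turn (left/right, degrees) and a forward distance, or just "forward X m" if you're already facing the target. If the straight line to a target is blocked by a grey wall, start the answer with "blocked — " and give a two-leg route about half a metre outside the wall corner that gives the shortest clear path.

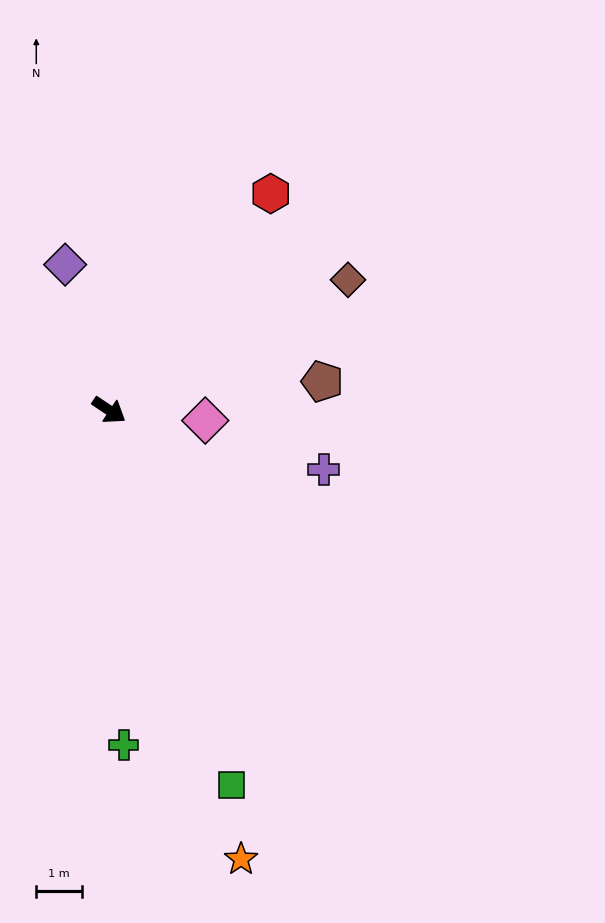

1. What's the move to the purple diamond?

turn left 140°, forward 3.3 m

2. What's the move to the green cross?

turn right 54°, forward 7.4 m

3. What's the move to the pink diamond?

turn left 27°, forward 2.1 m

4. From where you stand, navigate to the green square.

turn right 38°, forward 8.7 m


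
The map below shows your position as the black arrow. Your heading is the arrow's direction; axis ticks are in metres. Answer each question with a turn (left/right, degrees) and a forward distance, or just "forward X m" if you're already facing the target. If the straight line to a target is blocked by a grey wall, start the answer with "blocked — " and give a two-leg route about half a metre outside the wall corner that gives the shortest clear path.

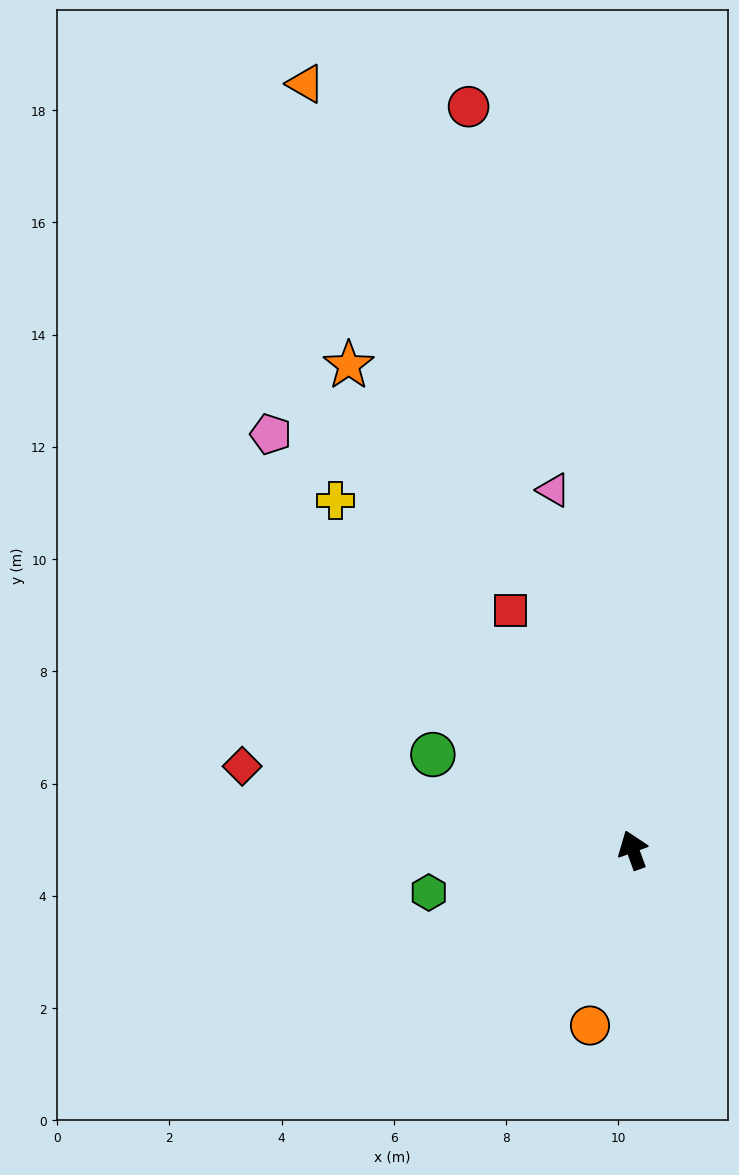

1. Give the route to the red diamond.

turn left 58°, forward 7.1 m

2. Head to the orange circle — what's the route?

turn left 146°, forward 3.2 m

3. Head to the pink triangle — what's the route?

turn right 8°, forward 6.6 m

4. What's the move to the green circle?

turn left 44°, forward 3.9 m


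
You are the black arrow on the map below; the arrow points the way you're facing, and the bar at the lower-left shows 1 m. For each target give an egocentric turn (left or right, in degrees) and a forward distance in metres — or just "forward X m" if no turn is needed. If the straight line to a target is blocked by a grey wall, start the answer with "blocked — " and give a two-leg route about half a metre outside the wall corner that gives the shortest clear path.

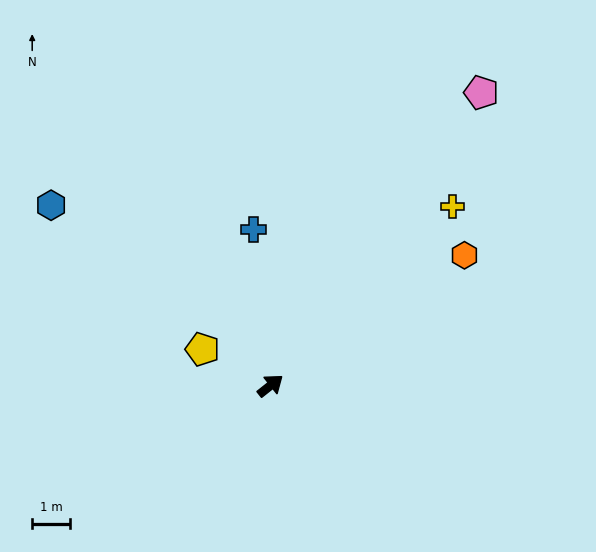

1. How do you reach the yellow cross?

turn left 6°, forward 6.7 m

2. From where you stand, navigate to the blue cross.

turn left 58°, forward 4.1 m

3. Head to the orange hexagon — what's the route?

turn right 5°, forward 6.1 m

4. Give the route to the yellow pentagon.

turn left 113°, forward 2.0 m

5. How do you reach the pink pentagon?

turn left 16°, forward 9.5 m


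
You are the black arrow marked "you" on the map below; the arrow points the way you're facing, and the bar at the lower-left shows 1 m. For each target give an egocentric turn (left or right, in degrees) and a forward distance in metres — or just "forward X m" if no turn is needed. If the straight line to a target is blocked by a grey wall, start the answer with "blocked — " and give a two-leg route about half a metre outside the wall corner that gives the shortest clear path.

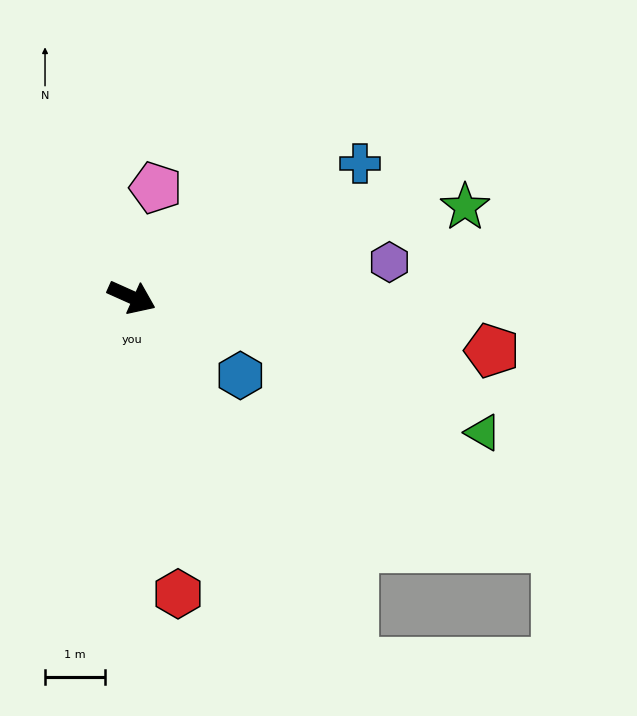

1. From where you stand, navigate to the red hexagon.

turn right 57°, forward 5.0 m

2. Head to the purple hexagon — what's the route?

turn left 32°, forward 4.3 m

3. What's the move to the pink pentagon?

turn left 102°, forward 1.9 m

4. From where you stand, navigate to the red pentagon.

turn left 16°, forward 6.1 m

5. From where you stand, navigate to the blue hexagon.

turn right 12°, forward 2.2 m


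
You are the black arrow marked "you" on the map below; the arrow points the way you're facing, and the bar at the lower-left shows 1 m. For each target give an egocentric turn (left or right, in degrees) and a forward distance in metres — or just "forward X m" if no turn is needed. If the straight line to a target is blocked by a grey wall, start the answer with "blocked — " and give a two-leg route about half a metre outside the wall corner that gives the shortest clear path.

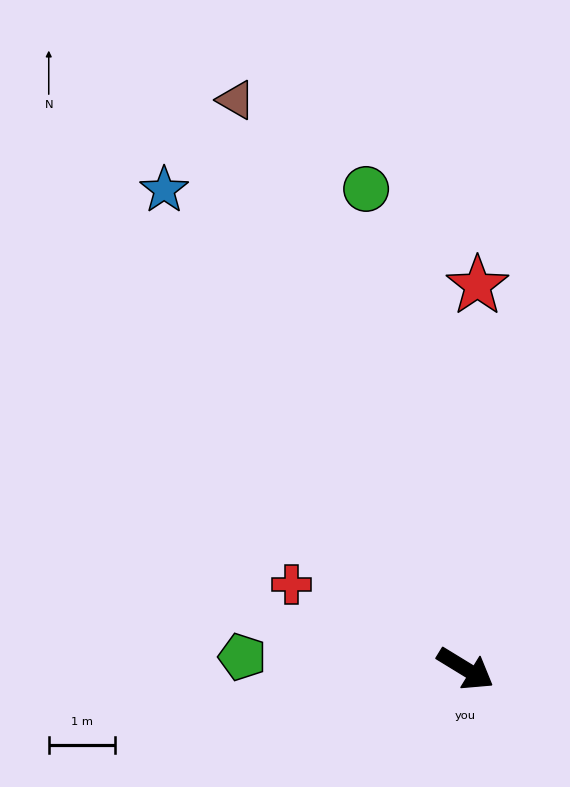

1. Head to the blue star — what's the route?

turn left 154°, forward 8.6 m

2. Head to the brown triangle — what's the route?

turn left 143°, forward 9.3 m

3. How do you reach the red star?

turn left 120°, forward 5.8 m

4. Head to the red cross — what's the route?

turn right 174°, forward 2.9 m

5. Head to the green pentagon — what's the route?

turn right 152°, forward 3.4 m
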